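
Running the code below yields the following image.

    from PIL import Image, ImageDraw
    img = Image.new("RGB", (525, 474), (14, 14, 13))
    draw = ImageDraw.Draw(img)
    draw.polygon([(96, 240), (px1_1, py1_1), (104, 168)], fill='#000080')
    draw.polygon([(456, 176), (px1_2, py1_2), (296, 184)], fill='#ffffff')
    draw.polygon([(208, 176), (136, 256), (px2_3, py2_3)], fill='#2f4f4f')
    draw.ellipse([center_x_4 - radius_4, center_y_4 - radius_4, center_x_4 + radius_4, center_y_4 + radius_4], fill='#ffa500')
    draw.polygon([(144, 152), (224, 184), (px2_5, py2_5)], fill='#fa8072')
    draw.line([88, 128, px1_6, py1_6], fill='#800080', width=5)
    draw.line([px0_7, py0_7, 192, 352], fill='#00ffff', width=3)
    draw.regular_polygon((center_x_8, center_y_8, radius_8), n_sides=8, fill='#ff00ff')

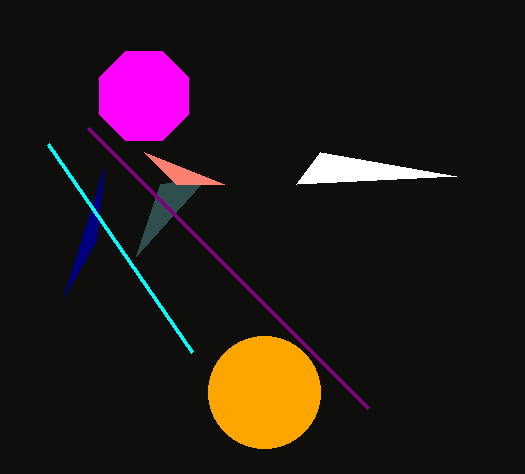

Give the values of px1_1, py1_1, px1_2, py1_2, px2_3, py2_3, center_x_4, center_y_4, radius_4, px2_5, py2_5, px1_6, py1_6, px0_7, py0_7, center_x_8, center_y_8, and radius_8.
px1_1 = 64; py1_1 = 296; px1_2 = 320; py1_2 = 152; px2_3 = 160; py2_3 = 184; center_x_4 = 264; center_y_4 = 392; radius_4 = 56; px2_5 = 176; py2_5 = 184; px1_6 = 368; py1_6 = 408; px0_7 = 48; py0_7 = 144; center_x_8 = 144; center_y_8 = 96; radius_8 = 48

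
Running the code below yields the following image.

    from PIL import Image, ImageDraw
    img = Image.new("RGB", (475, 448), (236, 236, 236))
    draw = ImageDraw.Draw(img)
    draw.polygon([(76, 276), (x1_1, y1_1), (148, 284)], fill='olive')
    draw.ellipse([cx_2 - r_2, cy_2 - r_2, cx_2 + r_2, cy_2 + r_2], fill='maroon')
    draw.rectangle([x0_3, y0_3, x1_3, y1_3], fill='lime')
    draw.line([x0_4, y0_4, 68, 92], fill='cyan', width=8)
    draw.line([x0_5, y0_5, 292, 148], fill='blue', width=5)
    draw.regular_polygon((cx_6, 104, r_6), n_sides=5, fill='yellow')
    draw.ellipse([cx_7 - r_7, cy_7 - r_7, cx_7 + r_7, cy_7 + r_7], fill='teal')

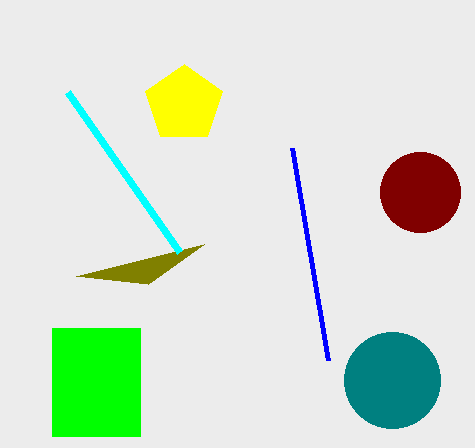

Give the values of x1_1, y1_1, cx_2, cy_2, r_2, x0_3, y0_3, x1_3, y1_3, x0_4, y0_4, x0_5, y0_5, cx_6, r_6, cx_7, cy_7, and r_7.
x1_1 = 204; y1_1 = 244; cx_2 = 420; cy_2 = 192; r_2 = 40; x0_3 = 52; y0_3 = 328; x1_3 = 140; y1_3 = 436; x0_4 = 180; y0_4 = 252; x0_5 = 328; y0_5 = 360; cx_6 = 184; r_6 = 40; cx_7 = 392; cy_7 = 380; r_7 = 48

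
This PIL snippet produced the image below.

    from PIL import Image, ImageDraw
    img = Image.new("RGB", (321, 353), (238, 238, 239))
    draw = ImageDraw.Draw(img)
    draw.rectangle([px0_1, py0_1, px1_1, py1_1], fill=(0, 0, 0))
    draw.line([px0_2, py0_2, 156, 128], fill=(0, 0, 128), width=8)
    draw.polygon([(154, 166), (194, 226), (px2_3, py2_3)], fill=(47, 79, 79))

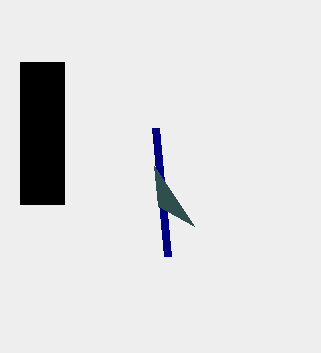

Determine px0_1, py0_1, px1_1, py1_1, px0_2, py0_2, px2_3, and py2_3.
px0_1 = 20
py0_1 = 62
px1_1 = 64
py1_1 = 204
px0_2 = 168
py0_2 = 256
px2_3 = 158
py2_3 = 206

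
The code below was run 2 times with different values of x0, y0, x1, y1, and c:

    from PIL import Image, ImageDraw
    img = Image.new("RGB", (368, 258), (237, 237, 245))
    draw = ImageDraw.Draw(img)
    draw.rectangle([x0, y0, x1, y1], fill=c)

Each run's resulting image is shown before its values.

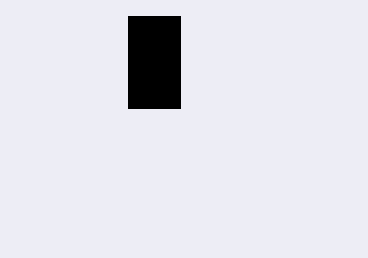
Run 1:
x0 = 128, y0 = 16, x1 = 180, y1 = 108, c = 'black'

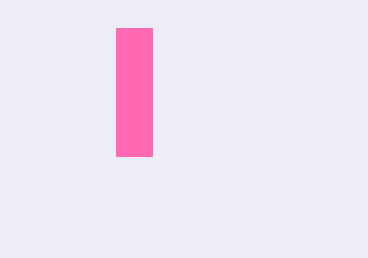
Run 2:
x0 = 116; y0 = 28; x1 = 152; y1 = 156; c = 'hotpink'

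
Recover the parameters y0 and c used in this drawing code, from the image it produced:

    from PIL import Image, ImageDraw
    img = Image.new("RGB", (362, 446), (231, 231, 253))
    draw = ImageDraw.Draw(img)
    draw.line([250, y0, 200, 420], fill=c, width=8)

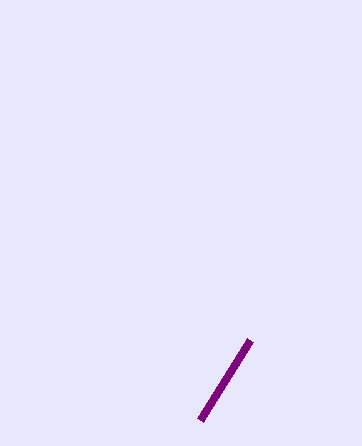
y0 = 340; c = 'purple'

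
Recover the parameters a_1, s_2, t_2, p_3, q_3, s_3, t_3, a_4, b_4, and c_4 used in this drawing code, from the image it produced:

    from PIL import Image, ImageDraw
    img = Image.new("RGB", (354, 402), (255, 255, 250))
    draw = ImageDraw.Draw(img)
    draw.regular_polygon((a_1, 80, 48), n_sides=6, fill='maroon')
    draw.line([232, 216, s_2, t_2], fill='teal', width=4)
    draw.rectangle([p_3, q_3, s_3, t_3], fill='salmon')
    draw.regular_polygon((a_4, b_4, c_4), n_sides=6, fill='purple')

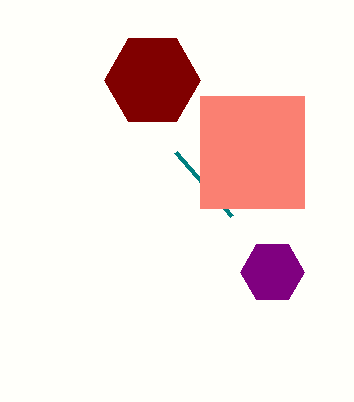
a_1 = 152; s_2 = 176; t_2 = 152; p_3 = 200; q_3 = 96; s_3 = 304; t_3 = 208; a_4 = 272; b_4 = 272; c_4 = 32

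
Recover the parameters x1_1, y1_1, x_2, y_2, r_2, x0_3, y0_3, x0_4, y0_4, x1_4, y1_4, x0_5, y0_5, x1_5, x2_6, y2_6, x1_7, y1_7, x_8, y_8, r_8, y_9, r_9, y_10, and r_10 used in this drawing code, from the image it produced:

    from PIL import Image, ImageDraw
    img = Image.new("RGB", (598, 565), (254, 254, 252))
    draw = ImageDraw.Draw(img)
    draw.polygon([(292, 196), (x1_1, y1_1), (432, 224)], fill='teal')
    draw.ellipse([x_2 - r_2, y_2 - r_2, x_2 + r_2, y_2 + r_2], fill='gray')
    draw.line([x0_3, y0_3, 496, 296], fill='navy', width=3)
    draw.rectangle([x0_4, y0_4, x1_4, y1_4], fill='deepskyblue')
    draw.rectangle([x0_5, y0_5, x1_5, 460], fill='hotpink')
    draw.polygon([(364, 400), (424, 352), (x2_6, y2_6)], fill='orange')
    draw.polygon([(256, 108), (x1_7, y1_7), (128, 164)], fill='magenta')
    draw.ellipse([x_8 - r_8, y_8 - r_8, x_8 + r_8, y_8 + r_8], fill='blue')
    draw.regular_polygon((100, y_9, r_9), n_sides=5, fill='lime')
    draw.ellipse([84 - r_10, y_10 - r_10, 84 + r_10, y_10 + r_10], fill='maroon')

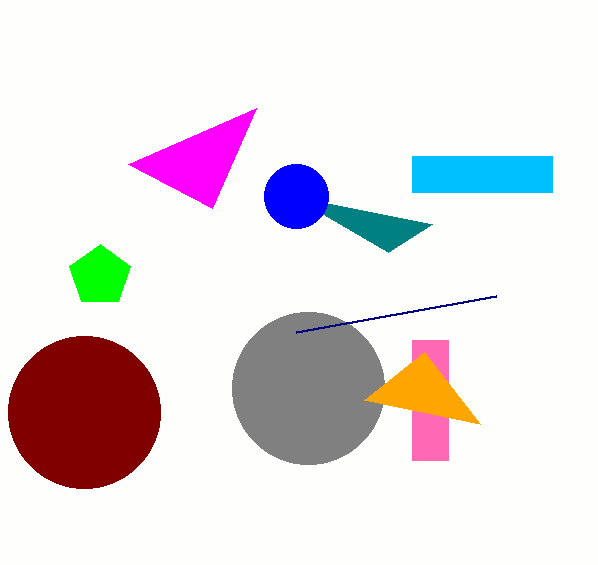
x1_1 = 388
y1_1 = 252
x_2 = 308
y_2 = 388
r_2 = 76
x0_3 = 296
y0_3 = 332
x0_4 = 412
y0_4 = 156
x1_4 = 552
y1_4 = 192
x0_5 = 412
y0_5 = 340
x1_5 = 448
x2_6 = 480
y2_6 = 424
x1_7 = 212
y1_7 = 208
x_8 = 296
y_8 = 196
r_8 = 32
y_9 = 276
r_9 = 32
y_10 = 412
r_10 = 76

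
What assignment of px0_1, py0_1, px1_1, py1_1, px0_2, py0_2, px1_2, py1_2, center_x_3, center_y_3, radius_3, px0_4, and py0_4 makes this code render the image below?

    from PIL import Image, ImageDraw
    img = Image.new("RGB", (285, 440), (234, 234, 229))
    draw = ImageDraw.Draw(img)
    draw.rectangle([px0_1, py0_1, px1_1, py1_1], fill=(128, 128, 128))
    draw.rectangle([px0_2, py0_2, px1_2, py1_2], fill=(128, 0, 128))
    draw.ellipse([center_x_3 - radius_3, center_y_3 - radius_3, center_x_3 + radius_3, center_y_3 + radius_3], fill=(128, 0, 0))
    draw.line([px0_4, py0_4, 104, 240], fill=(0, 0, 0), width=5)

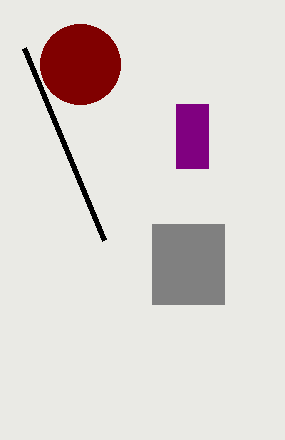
px0_1 = 152
py0_1 = 224
px1_1 = 224
py1_1 = 304
px0_2 = 176
py0_2 = 104
px1_2 = 208
py1_2 = 168
center_x_3 = 80
center_y_3 = 64
radius_3 = 40
px0_4 = 24
py0_4 = 48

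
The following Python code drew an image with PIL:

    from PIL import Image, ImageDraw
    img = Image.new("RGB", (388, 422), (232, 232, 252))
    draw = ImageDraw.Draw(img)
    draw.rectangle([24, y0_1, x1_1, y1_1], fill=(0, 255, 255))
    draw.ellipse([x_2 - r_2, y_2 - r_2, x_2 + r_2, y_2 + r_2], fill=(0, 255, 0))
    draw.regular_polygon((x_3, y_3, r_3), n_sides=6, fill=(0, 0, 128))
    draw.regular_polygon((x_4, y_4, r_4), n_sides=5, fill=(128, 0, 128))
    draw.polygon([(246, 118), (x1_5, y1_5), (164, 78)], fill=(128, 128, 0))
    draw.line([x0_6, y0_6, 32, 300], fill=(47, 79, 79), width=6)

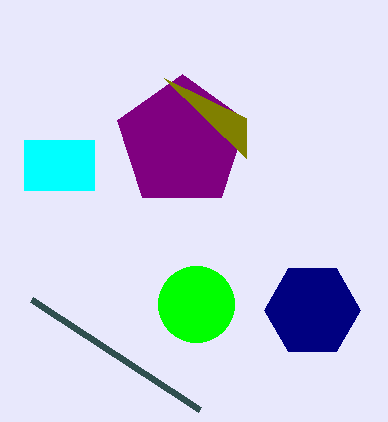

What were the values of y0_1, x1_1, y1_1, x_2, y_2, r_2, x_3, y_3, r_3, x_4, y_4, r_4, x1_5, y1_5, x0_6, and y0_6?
y0_1 = 140, x1_1 = 94, y1_1 = 190, x_2 = 196, y_2 = 304, r_2 = 38, x_3 = 312, y_3 = 310, r_3 = 48, x_4 = 182, y_4 = 142, r_4 = 68, x1_5 = 246, y1_5 = 158, x0_6 = 200, y0_6 = 410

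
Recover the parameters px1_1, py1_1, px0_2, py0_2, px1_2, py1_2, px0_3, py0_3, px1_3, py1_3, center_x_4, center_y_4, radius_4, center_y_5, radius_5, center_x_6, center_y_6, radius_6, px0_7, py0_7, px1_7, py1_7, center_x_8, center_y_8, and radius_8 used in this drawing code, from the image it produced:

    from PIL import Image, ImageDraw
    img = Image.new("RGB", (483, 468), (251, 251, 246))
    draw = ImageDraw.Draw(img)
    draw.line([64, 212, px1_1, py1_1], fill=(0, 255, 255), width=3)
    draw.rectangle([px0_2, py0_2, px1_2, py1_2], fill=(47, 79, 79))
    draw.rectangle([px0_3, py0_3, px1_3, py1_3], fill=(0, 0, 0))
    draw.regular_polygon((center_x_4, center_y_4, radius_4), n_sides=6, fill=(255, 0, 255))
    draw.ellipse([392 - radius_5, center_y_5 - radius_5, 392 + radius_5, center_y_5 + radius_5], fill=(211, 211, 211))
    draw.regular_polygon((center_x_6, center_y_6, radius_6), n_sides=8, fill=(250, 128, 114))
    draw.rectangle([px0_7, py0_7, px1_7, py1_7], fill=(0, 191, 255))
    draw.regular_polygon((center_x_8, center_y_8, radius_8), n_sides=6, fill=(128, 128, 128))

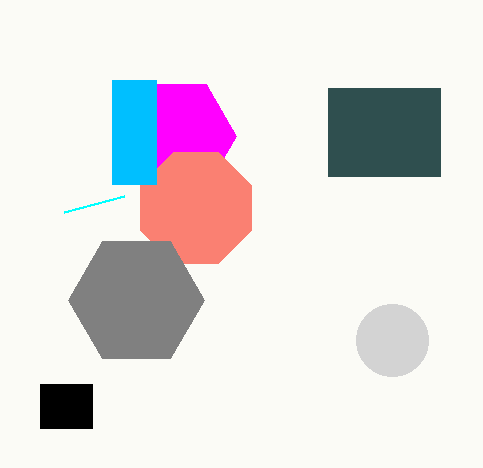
px1_1 = 124; py1_1 = 196; px0_2 = 328; py0_2 = 88; px1_2 = 440; py1_2 = 176; px0_3 = 40; py0_3 = 384; px1_3 = 92; py1_3 = 428; center_x_4 = 176; center_y_4 = 136; radius_4 = 60; center_y_5 = 340; radius_5 = 36; center_x_6 = 196; center_y_6 = 208; radius_6 = 60; px0_7 = 112; py0_7 = 80; px1_7 = 156; py1_7 = 184; center_x_8 = 136; center_y_8 = 300; radius_8 = 68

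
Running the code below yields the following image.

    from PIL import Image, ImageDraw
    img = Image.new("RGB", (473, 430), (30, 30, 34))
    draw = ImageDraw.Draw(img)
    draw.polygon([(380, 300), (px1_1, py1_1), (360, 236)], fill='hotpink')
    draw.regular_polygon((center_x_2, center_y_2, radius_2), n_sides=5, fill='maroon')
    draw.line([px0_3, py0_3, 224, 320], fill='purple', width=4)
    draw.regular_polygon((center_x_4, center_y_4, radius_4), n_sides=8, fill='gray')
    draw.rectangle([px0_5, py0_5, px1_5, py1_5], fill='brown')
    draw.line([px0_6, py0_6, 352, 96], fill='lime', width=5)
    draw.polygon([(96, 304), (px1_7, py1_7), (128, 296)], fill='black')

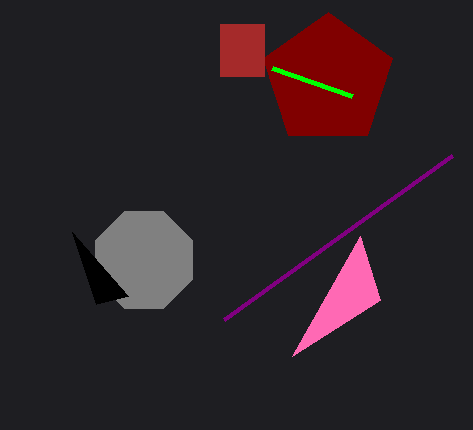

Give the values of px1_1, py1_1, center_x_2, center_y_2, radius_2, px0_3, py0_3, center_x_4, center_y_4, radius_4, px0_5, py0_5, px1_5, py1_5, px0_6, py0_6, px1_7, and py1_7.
px1_1 = 292, py1_1 = 356, center_x_2 = 328, center_y_2 = 80, radius_2 = 68, px0_3 = 452, py0_3 = 156, center_x_4 = 144, center_y_4 = 260, radius_4 = 52, px0_5 = 220, py0_5 = 24, px1_5 = 264, py1_5 = 76, px0_6 = 272, py0_6 = 68, px1_7 = 72, py1_7 = 232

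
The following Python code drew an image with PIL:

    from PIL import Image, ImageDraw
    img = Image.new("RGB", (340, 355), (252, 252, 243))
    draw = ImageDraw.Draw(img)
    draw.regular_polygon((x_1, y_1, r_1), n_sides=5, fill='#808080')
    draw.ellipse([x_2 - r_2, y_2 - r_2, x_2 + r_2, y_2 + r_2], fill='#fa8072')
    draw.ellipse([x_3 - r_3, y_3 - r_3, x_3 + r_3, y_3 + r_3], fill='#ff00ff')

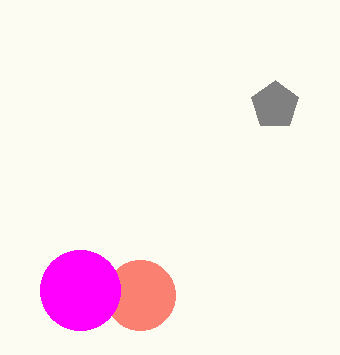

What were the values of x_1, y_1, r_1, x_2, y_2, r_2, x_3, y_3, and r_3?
x_1 = 275; y_1 = 105; r_1 = 25; x_2 = 140; y_2 = 295; r_2 = 35; x_3 = 80; y_3 = 290; r_3 = 40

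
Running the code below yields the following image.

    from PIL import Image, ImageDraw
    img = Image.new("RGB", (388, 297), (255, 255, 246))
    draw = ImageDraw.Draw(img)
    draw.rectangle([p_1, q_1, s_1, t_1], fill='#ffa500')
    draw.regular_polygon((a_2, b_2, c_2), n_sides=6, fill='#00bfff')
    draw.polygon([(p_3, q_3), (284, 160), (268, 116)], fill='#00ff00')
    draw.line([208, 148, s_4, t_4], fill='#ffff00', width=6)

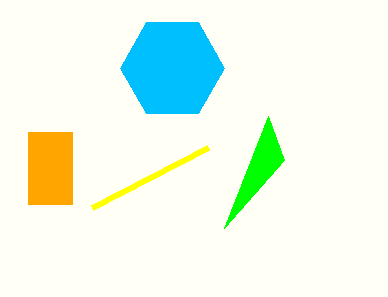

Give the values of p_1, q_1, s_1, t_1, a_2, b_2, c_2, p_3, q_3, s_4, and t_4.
p_1 = 28, q_1 = 132, s_1 = 72, t_1 = 204, a_2 = 172, b_2 = 68, c_2 = 52, p_3 = 224, q_3 = 228, s_4 = 92, t_4 = 208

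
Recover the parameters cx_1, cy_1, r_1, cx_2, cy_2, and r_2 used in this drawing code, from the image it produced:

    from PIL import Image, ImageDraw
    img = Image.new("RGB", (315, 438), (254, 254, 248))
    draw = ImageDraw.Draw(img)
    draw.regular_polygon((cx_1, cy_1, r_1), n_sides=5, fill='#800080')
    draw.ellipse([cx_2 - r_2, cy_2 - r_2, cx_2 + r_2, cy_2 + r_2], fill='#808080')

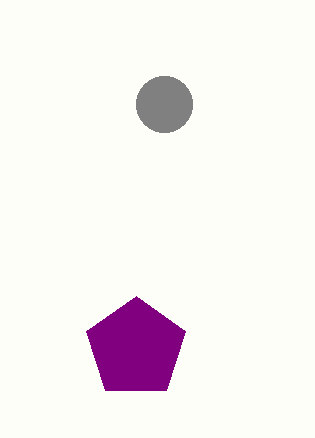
cx_1 = 136, cy_1 = 348, r_1 = 52, cx_2 = 164, cy_2 = 104, r_2 = 28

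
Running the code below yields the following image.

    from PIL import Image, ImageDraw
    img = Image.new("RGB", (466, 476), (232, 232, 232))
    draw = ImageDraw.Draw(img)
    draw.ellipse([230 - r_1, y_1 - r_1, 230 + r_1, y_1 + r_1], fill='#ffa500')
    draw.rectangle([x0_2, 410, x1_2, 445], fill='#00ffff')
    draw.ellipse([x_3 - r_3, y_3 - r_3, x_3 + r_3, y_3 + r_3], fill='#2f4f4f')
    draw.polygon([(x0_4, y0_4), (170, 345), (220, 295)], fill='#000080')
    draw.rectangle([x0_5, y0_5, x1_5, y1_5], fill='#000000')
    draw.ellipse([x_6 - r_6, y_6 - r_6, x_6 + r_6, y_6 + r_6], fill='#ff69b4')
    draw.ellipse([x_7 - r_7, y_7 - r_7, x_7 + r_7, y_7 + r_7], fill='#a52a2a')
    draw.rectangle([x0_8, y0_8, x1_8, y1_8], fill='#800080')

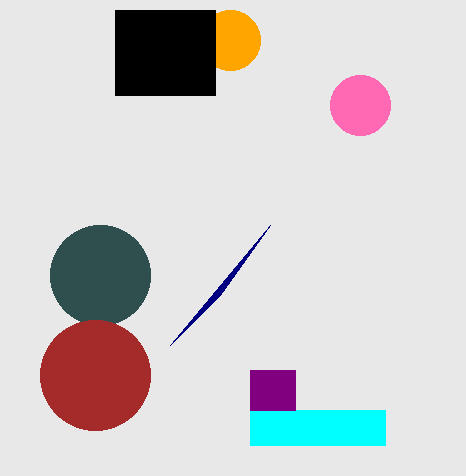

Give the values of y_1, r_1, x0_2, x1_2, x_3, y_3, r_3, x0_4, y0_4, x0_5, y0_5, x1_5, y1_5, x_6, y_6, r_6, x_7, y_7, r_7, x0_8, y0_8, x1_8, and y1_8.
y_1 = 40; r_1 = 30; x0_2 = 250; x1_2 = 385; x_3 = 100; y_3 = 275; r_3 = 50; x0_4 = 270; y0_4 = 225; x0_5 = 115; y0_5 = 10; x1_5 = 215; y1_5 = 95; x_6 = 360; y_6 = 105; r_6 = 30; x_7 = 95; y_7 = 375; r_7 = 55; x0_8 = 250; y0_8 = 370; x1_8 = 295; y1_8 = 410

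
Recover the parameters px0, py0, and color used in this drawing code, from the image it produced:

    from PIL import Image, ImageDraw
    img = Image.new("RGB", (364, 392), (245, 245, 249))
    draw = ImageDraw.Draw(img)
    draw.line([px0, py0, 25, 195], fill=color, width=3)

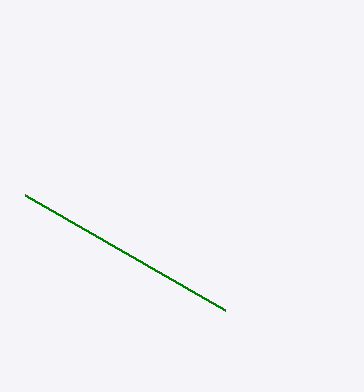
px0 = 225, py0 = 310, color = 'green'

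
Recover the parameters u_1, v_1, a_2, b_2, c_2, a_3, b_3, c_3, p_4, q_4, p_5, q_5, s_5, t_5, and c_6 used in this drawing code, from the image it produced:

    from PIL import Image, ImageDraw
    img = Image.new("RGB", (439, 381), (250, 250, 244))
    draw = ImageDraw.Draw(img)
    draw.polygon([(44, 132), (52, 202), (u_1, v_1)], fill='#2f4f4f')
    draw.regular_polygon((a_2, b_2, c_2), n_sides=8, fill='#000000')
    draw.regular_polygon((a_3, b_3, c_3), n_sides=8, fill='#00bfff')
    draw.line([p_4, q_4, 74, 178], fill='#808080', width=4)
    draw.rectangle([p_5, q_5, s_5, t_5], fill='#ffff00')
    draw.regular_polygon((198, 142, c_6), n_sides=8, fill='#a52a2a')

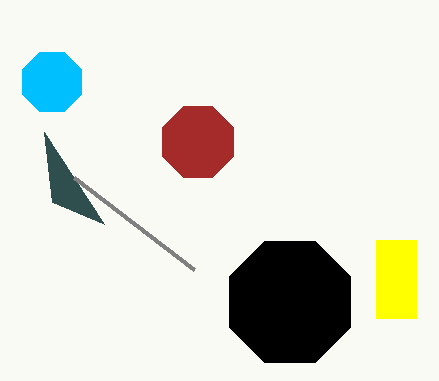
u_1 = 104, v_1 = 224, a_2 = 290, b_2 = 302, c_2 = 66, a_3 = 52, b_3 = 82, c_3 = 32, p_4 = 194, q_4 = 270, p_5 = 376, q_5 = 240, s_5 = 416, t_5 = 318, c_6 = 38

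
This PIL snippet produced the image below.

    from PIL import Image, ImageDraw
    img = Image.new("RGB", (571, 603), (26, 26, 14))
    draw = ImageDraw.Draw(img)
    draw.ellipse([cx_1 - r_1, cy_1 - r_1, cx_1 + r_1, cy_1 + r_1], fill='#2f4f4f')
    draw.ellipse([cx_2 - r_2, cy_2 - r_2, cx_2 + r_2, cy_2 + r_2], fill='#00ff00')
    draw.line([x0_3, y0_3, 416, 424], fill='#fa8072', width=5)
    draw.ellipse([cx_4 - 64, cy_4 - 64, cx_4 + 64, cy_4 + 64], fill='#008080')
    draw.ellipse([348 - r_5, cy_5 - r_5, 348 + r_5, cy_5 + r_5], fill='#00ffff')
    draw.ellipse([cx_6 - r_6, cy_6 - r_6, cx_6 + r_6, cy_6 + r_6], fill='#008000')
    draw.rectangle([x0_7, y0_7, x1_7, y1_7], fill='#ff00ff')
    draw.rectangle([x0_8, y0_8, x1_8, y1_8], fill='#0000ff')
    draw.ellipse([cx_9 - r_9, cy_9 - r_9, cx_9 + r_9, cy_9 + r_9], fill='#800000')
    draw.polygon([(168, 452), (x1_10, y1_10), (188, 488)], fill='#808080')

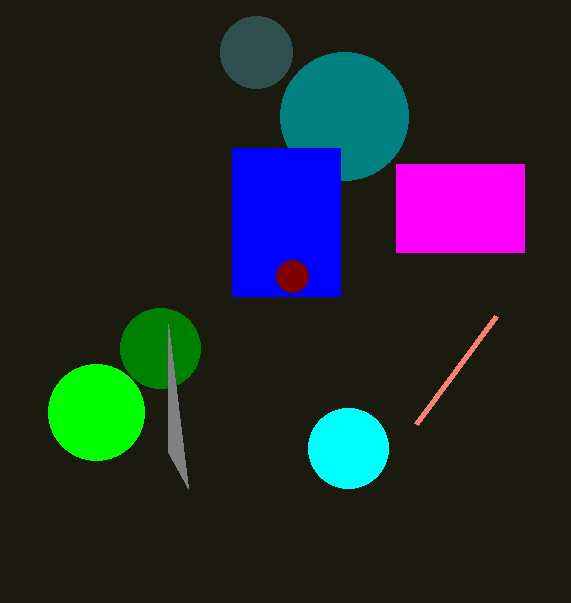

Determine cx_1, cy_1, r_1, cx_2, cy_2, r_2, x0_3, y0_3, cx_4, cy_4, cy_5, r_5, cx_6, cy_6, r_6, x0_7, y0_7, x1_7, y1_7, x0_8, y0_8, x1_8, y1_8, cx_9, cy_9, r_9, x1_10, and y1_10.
cx_1 = 256
cy_1 = 52
r_1 = 36
cx_2 = 96
cy_2 = 412
r_2 = 48
x0_3 = 496
y0_3 = 316
cx_4 = 344
cy_4 = 116
cy_5 = 448
r_5 = 40
cx_6 = 160
cy_6 = 348
r_6 = 40
x0_7 = 396
y0_7 = 164
x1_7 = 524
y1_7 = 252
x0_8 = 232
y0_8 = 148
x1_8 = 340
y1_8 = 296
cx_9 = 292
cy_9 = 276
r_9 = 16
x1_10 = 168
y1_10 = 324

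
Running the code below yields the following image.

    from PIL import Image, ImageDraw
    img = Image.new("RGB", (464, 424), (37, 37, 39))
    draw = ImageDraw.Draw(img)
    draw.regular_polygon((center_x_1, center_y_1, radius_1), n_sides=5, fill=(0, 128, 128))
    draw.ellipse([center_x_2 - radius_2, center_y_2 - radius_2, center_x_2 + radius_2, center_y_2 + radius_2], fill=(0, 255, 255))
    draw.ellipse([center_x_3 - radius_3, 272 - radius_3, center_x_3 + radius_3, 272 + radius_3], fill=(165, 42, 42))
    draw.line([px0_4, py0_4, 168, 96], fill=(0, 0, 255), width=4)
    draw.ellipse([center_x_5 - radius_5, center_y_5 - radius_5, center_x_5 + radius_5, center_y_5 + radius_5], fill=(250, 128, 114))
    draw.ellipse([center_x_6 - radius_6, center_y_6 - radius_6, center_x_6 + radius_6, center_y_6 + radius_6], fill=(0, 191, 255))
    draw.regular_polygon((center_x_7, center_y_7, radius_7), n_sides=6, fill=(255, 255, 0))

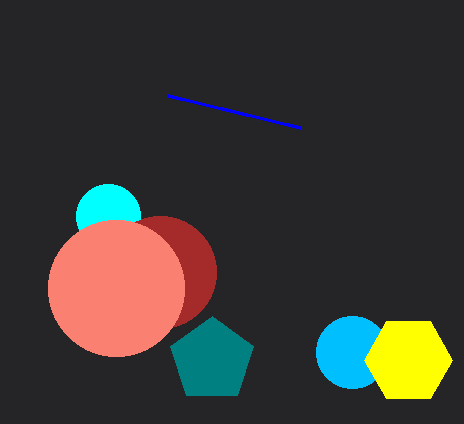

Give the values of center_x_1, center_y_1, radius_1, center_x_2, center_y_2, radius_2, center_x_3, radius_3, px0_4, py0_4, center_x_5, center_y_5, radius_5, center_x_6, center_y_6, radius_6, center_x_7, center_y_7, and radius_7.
center_x_1 = 212
center_y_1 = 360
radius_1 = 44
center_x_2 = 108
center_y_2 = 216
radius_2 = 32
center_x_3 = 160
radius_3 = 56
px0_4 = 300
py0_4 = 128
center_x_5 = 116
center_y_5 = 288
radius_5 = 68
center_x_6 = 352
center_y_6 = 352
radius_6 = 36
center_x_7 = 408
center_y_7 = 360
radius_7 = 44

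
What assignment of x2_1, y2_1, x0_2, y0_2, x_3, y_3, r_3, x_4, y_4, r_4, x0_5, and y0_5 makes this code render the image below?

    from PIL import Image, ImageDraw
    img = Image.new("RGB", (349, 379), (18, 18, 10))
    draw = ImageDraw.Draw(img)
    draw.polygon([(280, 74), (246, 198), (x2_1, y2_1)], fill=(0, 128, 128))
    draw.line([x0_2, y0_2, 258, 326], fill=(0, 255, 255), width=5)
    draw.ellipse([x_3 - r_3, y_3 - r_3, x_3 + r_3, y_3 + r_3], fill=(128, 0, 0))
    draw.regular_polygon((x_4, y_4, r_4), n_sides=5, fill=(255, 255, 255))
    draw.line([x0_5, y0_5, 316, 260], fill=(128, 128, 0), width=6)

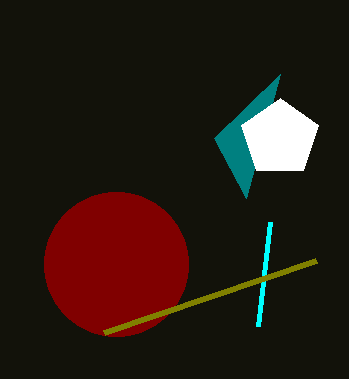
x2_1 = 214, y2_1 = 138, x0_2 = 270, y0_2 = 222, x_3 = 116, y_3 = 264, r_3 = 72, x_4 = 280, y_4 = 138, r_4 = 40, x0_5 = 104, y0_5 = 332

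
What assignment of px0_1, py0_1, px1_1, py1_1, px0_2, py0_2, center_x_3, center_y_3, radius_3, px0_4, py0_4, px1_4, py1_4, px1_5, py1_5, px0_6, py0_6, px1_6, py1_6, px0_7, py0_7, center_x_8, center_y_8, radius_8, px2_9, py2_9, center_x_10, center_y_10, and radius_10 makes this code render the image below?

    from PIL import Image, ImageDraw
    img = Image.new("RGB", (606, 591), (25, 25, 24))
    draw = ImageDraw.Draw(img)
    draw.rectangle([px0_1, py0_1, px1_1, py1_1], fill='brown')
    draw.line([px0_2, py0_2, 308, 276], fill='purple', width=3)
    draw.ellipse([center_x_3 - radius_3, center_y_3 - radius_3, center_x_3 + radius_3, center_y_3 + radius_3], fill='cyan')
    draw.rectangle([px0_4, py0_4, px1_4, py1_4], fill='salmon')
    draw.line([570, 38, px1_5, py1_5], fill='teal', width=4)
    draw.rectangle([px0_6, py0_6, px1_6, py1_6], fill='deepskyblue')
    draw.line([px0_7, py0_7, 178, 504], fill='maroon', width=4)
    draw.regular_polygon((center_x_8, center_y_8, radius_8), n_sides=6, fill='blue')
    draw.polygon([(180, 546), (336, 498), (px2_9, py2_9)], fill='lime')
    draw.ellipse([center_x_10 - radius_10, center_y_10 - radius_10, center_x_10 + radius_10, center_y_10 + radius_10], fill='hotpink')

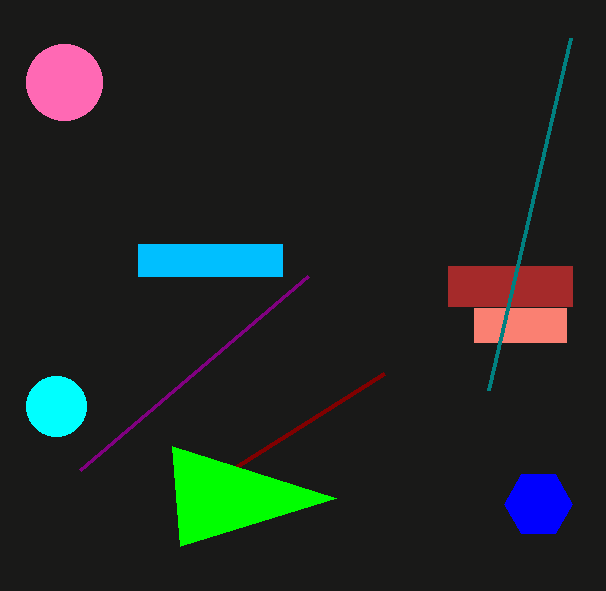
px0_1 = 448, py0_1 = 266, px1_1 = 572, py1_1 = 306, px0_2 = 80, py0_2 = 470, center_x_3 = 56, center_y_3 = 406, radius_3 = 30, px0_4 = 474, py0_4 = 308, px1_4 = 566, py1_4 = 342, px1_5 = 488, py1_5 = 390, px0_6 = 138, py0_6 = 244, px1_6 = 282, py1_6 = 276, px0_7 = 384, py0_7 = 374, center_x_8 = 538, center_y_8 = 504, radius_8 = 34, px2_9 = 172, py2_9 = 446, center_x_10 = 64, center_y_10 = 82, radius_10 = 38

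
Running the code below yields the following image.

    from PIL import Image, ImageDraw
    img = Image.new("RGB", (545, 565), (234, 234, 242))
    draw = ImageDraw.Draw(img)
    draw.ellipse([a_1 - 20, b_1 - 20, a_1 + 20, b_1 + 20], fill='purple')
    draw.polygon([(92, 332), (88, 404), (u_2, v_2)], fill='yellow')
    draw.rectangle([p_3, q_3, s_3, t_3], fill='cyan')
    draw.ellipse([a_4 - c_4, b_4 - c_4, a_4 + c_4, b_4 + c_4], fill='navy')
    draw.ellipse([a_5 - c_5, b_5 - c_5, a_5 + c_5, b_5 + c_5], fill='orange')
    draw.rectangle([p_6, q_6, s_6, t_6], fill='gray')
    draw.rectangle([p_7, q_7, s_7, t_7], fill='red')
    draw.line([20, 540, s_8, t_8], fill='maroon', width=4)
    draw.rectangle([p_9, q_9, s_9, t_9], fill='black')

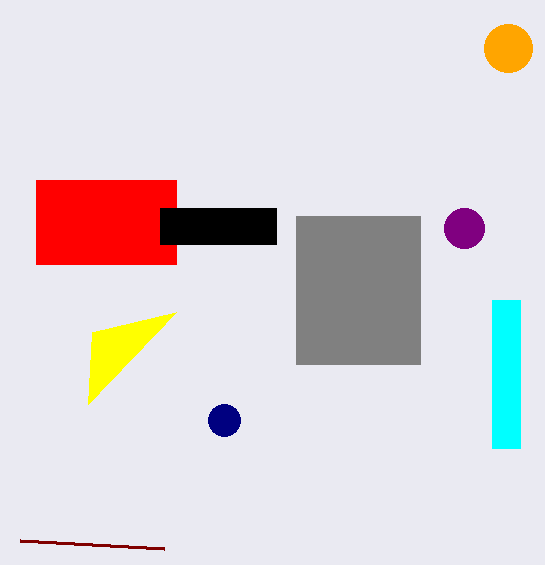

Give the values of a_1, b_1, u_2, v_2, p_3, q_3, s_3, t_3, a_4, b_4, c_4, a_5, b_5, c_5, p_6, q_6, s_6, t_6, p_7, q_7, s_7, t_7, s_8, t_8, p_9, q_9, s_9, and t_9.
a_1 = 464
b_1 = 228
u_2 = 176
v_2 = 312
p_3 = 492
q_3 = 300
s_3 = 520
t_3 = 448
a_4 = 224
b_4 = 420
c_4 = 16
a_5 = 508
b_5 = 48
c_5 = 24
p_6 = 296
q_6 = 216
s_6 = 420
t_6 = 364
p_7 = 36
q_7 = 180
s_7 = 176
t_7 = 264
s_8 = 164
t_8 = 548
p_9 = 160
q_9 = 208
s_9 = 276
t_9 = 244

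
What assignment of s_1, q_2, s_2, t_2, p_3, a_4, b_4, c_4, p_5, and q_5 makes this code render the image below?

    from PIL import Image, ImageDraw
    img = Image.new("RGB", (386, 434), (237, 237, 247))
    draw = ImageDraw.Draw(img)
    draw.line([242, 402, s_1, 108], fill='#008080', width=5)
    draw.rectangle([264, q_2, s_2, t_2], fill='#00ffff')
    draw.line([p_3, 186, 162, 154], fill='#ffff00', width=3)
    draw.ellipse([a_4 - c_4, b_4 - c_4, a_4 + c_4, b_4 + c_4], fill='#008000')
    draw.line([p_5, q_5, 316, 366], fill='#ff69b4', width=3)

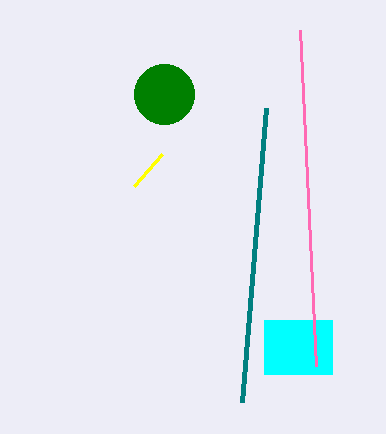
s_1 = 266, q_2 = 320, s_2 = 332, t_2 = 374, p_3 = 134, a_4 = 164, b_4 = 94, c_4 = 30, p_5 = 300, q_5 = 30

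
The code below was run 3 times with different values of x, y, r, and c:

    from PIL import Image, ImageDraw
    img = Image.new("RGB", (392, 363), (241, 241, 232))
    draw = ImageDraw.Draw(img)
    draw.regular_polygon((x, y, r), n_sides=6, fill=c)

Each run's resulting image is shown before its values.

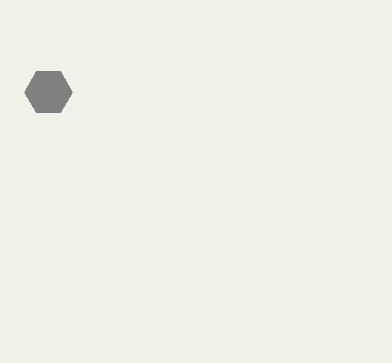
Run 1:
x = 48
y = 92
r = 24
c = 'gray'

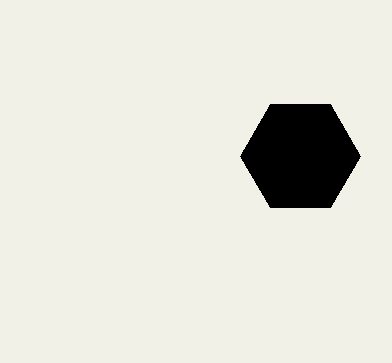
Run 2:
x = 300, y = 156, r = 60, c = 'black'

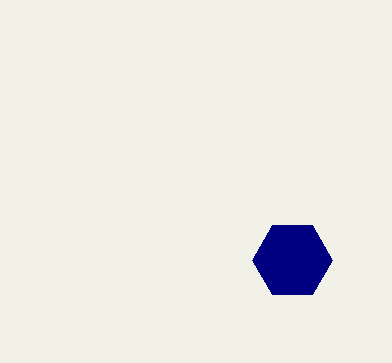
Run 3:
x = 292, y = 260, r = 40, c = 'navy'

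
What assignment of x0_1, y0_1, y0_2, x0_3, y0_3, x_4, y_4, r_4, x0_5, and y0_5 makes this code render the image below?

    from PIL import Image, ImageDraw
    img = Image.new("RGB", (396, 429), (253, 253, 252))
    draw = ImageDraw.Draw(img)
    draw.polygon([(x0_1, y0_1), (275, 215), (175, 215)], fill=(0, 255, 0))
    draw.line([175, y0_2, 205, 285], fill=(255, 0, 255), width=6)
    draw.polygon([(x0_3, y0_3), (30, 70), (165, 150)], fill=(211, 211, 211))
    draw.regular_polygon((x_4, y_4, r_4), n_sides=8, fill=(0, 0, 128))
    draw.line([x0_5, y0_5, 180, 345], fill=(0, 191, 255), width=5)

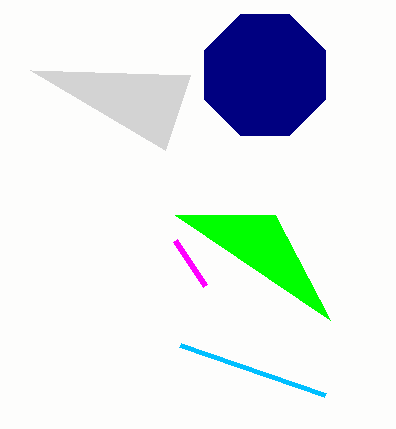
x0_1 = 330
y0_1 = 320
y0_2 = 240
x0_3 = 190
y0_3 = 75
x_4 = 265
y_4 = 75
r_4 = 65
x0_5 = 325
y0_5 = 395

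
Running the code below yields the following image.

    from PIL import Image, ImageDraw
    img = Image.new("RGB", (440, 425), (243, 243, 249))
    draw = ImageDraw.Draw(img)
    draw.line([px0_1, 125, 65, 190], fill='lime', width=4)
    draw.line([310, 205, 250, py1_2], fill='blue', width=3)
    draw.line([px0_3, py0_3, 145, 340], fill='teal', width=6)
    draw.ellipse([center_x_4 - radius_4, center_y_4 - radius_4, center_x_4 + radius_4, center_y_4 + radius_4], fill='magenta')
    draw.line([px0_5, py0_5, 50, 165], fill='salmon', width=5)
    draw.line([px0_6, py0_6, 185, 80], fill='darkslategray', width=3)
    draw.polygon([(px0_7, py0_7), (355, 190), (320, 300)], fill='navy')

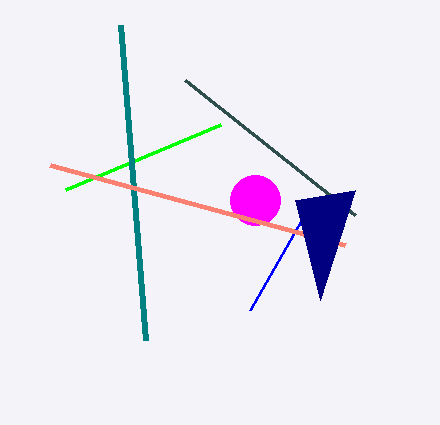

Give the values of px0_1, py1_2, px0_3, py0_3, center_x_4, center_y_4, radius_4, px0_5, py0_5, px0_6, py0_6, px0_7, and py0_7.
px0_1 = 220, py1_2 = 310, px0_3 = 120, py0_3 = 25, center_x_4 = 255, center_y_4 = 200, radius_4 = 25, px0_5 = 345, py0_5 = 245, px0_6 = 355, py0_6 = 215, px0_7 = 295, py0_7 = 200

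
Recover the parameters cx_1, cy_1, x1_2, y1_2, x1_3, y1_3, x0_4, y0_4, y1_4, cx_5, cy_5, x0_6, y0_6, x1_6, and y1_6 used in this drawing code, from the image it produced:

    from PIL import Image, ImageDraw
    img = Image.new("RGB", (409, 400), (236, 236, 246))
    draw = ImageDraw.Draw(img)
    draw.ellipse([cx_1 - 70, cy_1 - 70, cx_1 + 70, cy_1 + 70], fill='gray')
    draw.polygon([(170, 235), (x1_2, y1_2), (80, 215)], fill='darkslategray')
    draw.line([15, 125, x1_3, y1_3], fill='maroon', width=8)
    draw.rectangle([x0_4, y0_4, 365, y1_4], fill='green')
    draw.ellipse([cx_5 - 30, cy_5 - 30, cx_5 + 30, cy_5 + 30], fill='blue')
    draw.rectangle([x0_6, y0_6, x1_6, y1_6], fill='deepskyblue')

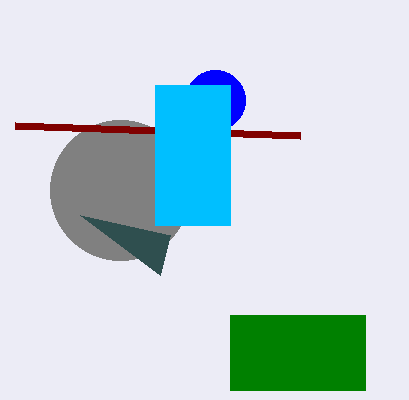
cx_1 = 120, cy_1 = 190, x1_2 = 160, y1_2 = 275, x1_3 = 300, y1_3 = 135, x0_4 = 230, y0_4 = 315, y1_4 = 390, cx_5 = 215, cy_5 = 100, x0_6 = 155, y0_6 = 85, x1_6 = 230, y1_6 = 225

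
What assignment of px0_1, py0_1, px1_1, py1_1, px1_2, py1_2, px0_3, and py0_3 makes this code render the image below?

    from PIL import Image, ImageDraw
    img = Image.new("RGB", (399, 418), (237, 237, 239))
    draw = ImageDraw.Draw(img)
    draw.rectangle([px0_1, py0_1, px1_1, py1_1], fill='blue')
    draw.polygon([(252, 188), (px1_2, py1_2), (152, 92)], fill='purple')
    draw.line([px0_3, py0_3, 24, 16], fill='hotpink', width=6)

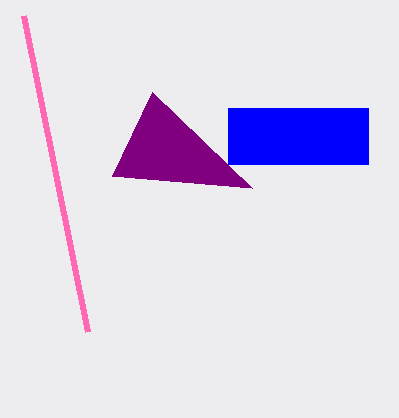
px0_1 = 228; py0_1 = 108; px1_1 = 368; py1_1 = 164; px1_2 = 112; py1_2 = 176; px0_3 = 88; py0_3 = 332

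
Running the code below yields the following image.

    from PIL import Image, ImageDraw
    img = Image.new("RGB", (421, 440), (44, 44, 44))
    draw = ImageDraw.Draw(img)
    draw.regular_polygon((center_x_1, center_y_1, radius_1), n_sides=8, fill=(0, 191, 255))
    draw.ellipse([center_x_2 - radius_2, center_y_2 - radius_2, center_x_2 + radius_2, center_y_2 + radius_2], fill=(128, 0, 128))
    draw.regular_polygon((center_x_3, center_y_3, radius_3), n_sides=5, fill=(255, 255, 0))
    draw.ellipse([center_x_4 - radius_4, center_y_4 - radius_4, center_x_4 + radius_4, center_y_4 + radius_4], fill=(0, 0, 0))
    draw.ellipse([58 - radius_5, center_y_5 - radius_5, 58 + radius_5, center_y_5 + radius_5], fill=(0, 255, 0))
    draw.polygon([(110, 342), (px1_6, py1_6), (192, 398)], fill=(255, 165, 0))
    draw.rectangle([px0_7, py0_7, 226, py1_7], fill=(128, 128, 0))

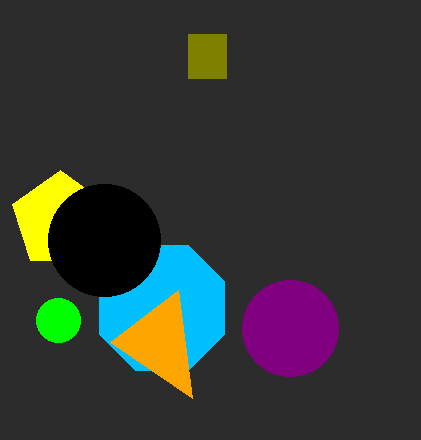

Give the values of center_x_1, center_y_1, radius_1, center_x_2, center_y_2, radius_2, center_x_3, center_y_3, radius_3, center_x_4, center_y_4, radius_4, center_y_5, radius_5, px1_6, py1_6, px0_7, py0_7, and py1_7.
center_x_1 = 162, center_y_1 = 308, radius_1 = 68, center_x_2 = 290, center_y_2 = 328, radius_2 = 48, center_x_3 = 60, center_y_3 = 220, radius_3 = 50, center_x_4 = 104, center_y_4 = 240, radius_4 = 56, center_y_5 = 320, radius_5 = 22, px1_6 = 178, py1_6 = 290, px0_7 = 188, py0_7 = 34, py1_7 = 78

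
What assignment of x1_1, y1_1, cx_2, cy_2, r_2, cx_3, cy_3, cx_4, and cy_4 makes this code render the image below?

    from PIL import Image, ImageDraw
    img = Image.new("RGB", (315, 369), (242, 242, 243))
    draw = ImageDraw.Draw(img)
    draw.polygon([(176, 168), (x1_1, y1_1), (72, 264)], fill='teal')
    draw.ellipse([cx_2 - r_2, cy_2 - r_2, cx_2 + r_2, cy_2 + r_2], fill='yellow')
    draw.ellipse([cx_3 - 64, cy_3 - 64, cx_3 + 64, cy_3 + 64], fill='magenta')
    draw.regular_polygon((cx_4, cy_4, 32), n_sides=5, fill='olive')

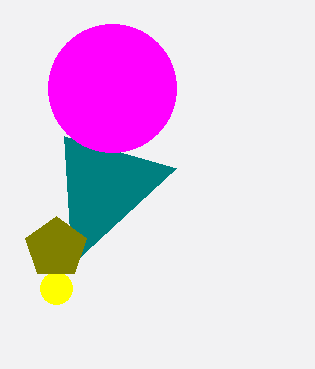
x1_1 = 64, y1_1 = 136, cx_2 = 56, cy_2 = 288, r_2 = 16, cx_3 = 112, cy_3 = 88, cx_4 = 56, cy_4 = 248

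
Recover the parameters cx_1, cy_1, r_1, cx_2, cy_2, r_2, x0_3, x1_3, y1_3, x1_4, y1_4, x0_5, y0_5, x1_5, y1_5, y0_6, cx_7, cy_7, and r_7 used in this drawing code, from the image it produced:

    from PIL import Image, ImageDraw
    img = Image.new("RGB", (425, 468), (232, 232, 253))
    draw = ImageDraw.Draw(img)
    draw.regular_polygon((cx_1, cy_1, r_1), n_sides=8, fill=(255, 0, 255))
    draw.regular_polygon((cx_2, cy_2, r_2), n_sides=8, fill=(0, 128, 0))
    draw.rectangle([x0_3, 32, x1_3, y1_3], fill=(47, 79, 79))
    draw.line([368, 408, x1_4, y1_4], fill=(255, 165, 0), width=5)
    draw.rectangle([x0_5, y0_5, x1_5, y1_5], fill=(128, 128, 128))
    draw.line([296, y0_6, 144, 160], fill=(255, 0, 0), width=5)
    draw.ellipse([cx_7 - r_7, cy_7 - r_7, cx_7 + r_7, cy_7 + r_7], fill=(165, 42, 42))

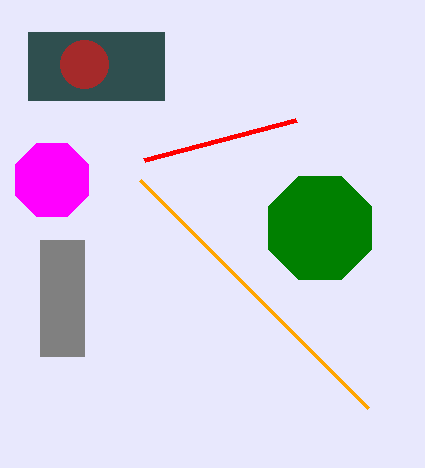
cx_1 = 52; cy_1 = 180; r_1 = 40; cx_2 = 320; cy_2 = 228; r_2 = 56; x0_3 = 28; x1_3 = 164; y1_3 = 100; x1_4 = 140; y1_4 = 180; x0_5 = 40; y0_5 = 240; x1_5 = 84; y1_5 = 356; y0_6 = 120; cx_7 = 84; cy_7 = 64; r_7 = 24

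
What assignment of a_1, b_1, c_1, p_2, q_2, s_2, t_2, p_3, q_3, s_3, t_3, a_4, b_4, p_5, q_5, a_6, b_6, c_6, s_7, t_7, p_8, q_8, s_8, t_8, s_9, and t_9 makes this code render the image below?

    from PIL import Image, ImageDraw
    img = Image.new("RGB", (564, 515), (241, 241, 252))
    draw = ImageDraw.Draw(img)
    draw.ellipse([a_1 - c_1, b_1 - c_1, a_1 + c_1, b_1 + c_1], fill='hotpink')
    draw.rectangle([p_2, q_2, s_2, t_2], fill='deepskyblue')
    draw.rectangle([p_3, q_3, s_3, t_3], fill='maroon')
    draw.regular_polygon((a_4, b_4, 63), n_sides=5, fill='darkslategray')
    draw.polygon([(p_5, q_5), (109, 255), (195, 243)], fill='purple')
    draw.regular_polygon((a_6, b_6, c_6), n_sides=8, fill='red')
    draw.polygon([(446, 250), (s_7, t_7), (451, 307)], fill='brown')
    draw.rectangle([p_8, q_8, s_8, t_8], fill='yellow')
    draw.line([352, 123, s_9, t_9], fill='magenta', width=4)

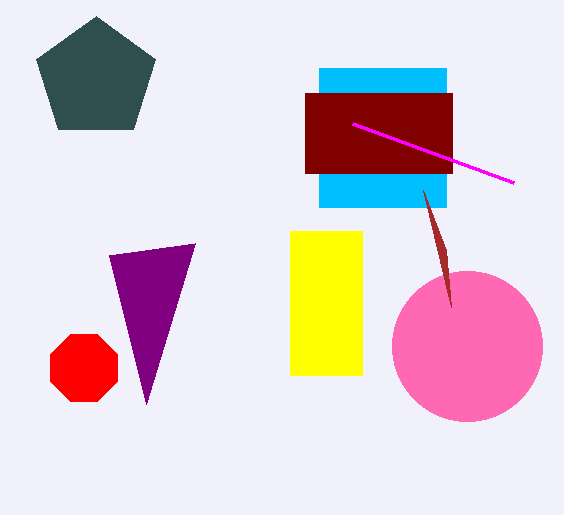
a_1 = 467; b_1 = 346; c_1 = 75; p_2 = 319; q_2 = 68; s_2 = 446; t_2 = 207; p_3 = 305; q_3 = 93; s_3 = 452; t_3 = 173; a_4 = 96; b_4 = 79; p_5 = 146; q_5 = 404; a_6 = 84; b_6 = 368; c_6 = 36; s_7 = 423; t_7 = 190; p_8 = 290; q_8 = 231; s_8 = 362; t_8 = 375; s_9 = 513; t_9 = 182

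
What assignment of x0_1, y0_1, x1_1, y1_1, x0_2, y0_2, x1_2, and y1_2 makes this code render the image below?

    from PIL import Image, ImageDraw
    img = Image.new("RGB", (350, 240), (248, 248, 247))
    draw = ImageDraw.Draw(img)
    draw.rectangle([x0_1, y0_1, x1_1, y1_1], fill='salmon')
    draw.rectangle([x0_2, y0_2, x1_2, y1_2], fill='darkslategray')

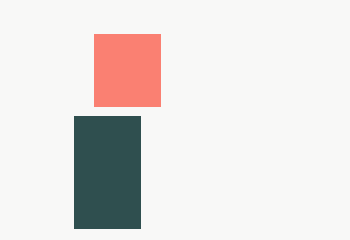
x0_1 = 94
y0_1 = 34
x1_1 = 160
y1_1 = 106
x0_2 = 74
y0_2 = 116
x1_2 = 140
y1_2 = 228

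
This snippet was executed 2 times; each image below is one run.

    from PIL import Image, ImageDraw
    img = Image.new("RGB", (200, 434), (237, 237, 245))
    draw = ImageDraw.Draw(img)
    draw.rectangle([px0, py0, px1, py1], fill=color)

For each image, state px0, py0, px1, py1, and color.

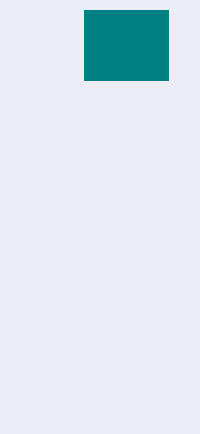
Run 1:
px0 = 84; py0 = 10; px1 = 168; py1 = 80; color = 'teal'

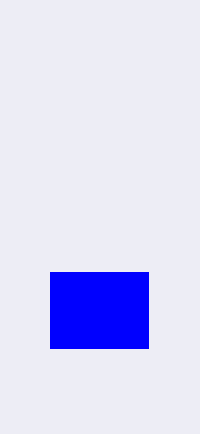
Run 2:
px0 = 50
py0 = 272
px1 = 148
py1 = 348
color = 'blue'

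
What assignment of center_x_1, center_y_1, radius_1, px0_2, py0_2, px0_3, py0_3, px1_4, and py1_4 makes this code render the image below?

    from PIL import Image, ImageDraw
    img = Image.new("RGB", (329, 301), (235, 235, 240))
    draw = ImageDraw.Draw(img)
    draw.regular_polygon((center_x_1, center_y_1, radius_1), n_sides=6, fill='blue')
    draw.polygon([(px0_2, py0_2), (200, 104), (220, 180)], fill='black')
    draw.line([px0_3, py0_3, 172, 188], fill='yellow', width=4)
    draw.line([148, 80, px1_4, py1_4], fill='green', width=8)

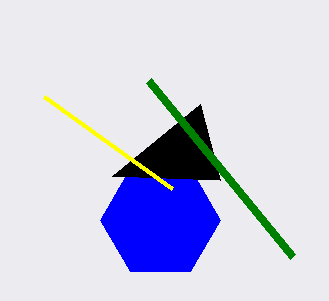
center_x_1 = 160
center_y_1 = 220
radius_1 = 60
px0_2 = 112
py0_2 = 176
px0_3 = 44
py0_3 = 96
px1_4 = 292
py1_4 = 256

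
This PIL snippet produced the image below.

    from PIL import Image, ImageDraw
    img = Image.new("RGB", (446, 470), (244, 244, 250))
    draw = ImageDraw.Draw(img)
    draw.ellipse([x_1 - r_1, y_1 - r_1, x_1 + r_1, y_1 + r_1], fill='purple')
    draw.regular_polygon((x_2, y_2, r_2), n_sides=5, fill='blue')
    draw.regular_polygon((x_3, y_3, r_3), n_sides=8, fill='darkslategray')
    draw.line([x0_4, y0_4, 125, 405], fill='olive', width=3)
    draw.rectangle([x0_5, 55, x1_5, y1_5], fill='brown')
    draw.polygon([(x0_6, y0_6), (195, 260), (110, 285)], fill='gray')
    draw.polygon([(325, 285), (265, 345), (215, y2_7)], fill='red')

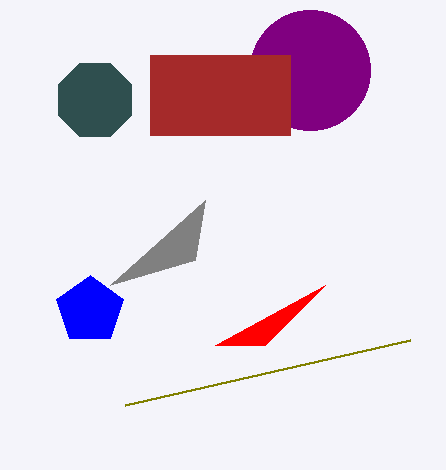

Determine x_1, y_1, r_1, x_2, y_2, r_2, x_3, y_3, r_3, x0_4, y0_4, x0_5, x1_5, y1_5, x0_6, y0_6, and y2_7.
x_1 = 310
y_1 = 70
r_1 = 60
x_2 = 90
y_2 = 310
r_2 = 35
x_3 = 95
y_3 = 100
r_3 = 40
x0_4 = 410
y0_4 = 340
x0_5 = 150
x1_5 = 290
y1_5 = 135
x0_6 = 205
y0_6 = 200
y2_7 = 345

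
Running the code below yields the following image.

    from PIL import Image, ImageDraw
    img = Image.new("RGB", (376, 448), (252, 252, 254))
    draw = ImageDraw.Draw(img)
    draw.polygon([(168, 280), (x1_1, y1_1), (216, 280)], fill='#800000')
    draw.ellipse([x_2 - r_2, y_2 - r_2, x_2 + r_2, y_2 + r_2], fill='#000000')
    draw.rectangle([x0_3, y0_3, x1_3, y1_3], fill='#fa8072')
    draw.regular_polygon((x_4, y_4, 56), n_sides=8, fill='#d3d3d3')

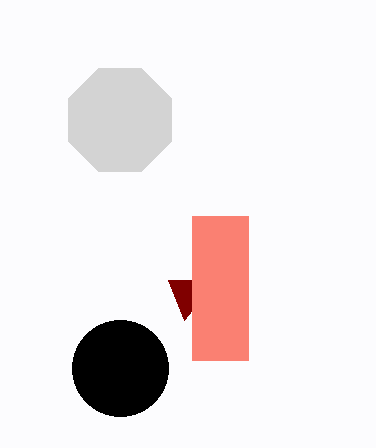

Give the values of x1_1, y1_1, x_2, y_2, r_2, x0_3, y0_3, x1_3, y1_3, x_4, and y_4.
x1_1 = 184
y1_1 = 320
x_2 = 120
y_2 = 368
r_2 = 48
x0_3 = 192
y0_3 = 216
x1_3 = 248
y1_3 = 360
x_4 = 120
y_4 = 120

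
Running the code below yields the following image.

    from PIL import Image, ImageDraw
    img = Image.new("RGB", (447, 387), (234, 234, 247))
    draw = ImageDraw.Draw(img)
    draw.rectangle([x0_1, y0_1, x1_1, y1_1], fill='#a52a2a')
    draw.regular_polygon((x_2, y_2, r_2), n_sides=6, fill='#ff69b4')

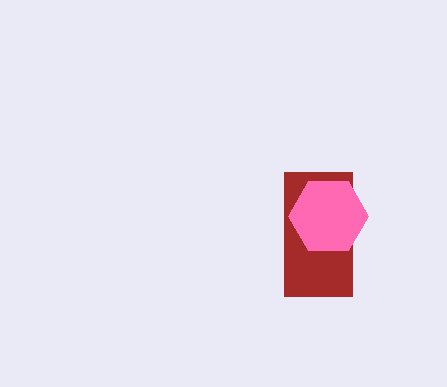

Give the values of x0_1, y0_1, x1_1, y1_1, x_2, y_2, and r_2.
x0_1 = 284; y0_1 = 172; x1_1 = 352; y1_1 = 296; x_2 = 328; y_2 = 216; r_2 = 40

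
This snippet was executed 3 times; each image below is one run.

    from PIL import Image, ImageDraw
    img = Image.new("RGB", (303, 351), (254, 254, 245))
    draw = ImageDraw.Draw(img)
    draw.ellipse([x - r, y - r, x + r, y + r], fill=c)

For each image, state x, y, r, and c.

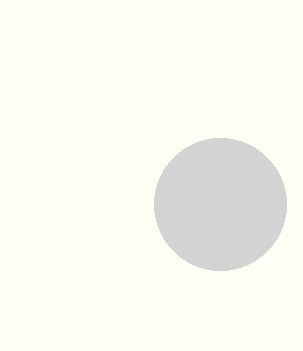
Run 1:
x = 220, y = 204, r = 66, c = 'lightgray'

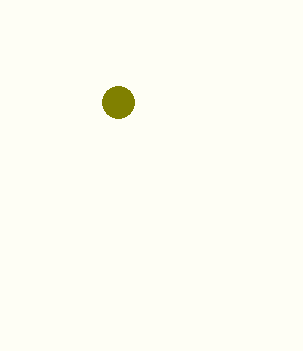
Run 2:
x = 118; y = 102; r = 16; c = 'olive'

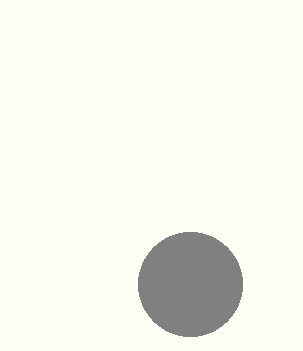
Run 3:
x = 190; y = 284; r = 52; c = 'gray'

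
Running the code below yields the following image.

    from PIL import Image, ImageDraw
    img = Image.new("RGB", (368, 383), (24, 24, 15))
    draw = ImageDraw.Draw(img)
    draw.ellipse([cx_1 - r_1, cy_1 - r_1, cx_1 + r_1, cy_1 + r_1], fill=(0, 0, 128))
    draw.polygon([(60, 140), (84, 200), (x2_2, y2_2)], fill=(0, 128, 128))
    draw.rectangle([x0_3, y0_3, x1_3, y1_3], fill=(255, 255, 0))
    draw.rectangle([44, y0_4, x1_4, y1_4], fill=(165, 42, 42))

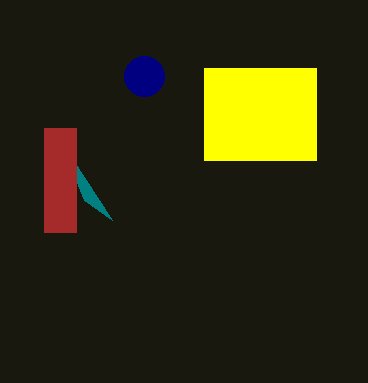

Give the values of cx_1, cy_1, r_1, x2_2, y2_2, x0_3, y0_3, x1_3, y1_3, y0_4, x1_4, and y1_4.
cx_1 = 144, cy_1 = 76, r_1 = 20, x2_2 = 112, y2_2 = 220, x0_3 = 204, y0_3 = 68, x1_3 = 316, y1_3 = 160, y0_4 = 128, x1_4 = 76, y1_4 = 232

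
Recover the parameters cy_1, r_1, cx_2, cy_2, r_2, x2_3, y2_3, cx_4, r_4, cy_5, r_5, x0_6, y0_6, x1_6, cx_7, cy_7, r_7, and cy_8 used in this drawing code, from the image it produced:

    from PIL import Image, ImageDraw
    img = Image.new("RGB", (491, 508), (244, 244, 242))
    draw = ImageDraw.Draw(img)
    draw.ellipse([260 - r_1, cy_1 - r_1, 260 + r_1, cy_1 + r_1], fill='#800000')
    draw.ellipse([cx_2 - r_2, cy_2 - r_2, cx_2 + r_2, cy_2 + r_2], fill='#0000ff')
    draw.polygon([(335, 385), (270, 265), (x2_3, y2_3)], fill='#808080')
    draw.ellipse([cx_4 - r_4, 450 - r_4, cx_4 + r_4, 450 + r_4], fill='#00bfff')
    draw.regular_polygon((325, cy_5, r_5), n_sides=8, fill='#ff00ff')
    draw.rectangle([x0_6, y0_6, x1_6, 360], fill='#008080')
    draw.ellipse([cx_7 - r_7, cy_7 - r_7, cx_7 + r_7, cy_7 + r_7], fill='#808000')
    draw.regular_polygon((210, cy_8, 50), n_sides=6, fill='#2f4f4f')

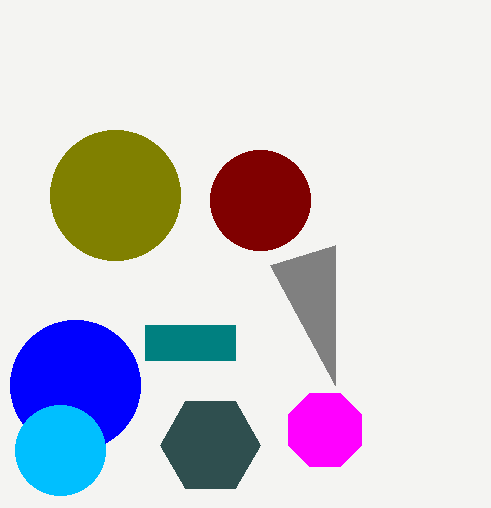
cy_1 = 200, r_1 = 50, cx_2 = 75, cy_2 = 385, r_2 = 65, x2_3 = 335, y2_3 = 245, cx_4 = 60, r_4 = 45, cy_5 = 430, r_5 = 40, x0_6 = 145, y0_6 = 325, x1_6 = 235, cx_7 = 115, cy_7 = 195, r_7 = 65, cy_8 = 445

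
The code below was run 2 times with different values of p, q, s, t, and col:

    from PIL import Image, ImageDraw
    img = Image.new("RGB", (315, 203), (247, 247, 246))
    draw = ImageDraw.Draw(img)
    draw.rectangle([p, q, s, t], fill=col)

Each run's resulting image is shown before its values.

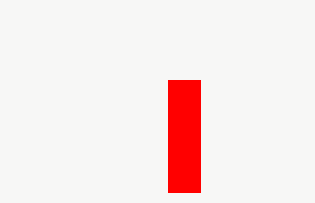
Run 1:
p = 168; q = 80; s = 200; t = 192; col = 'red'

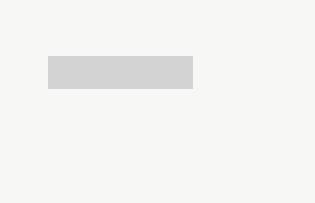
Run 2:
p = 48; q = 56; s = 192; t = 88; col = 'lightgray'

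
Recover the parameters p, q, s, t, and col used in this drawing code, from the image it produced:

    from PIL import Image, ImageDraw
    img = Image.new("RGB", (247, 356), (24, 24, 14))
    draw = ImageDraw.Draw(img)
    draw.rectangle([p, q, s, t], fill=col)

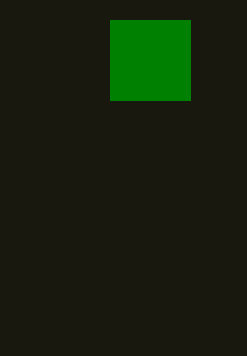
p = 110; q = 20; s = 190; t = 100; col = 'green'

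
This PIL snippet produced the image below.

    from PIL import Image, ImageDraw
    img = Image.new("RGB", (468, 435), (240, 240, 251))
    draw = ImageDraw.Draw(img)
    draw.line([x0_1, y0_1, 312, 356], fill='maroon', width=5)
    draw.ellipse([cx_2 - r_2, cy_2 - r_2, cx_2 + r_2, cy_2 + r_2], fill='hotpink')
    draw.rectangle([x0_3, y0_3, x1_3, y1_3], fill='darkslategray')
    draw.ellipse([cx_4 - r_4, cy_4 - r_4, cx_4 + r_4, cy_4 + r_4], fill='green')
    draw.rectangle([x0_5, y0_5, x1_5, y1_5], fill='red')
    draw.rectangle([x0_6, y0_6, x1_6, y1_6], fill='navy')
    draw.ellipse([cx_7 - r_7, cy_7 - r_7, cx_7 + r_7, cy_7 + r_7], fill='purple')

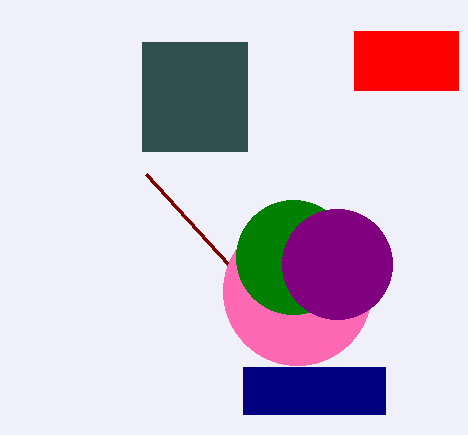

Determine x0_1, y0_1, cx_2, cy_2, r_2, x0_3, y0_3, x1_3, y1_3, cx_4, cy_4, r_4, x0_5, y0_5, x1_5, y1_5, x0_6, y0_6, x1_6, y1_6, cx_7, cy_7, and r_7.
x0_1 = 146
y0_1 = 174
cx_2 = 297
cy_2 = 291
r_2 = 74
x0_3 = 142
y0_3 = 42
x1_3 = 247
y1_3 = 151
cx_4 = 293
cy_4 = 257
r_4 = 57
x0_5 = 354
y0_5 = 31
x1_5 = 458
y1_5 = 90
x0_6 = 243
y0_6 = 367
x1_6 = 385
y1_6 = 414
cx_7 = 337
cy_7 = 264
r_7 = 55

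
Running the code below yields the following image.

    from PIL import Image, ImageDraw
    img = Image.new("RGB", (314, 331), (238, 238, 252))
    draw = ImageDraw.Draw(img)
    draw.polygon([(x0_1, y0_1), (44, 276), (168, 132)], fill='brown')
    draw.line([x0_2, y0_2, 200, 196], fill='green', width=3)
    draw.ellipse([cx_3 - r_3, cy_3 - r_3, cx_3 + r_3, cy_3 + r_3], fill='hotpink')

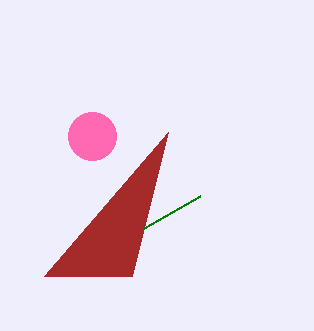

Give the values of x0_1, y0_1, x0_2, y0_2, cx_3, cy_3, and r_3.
x0_1 = 132, y0_1 = 276, x0_2 = 144, y0_2 = 228, cx_3 = 92, cy_3 = 136, r_3 = 24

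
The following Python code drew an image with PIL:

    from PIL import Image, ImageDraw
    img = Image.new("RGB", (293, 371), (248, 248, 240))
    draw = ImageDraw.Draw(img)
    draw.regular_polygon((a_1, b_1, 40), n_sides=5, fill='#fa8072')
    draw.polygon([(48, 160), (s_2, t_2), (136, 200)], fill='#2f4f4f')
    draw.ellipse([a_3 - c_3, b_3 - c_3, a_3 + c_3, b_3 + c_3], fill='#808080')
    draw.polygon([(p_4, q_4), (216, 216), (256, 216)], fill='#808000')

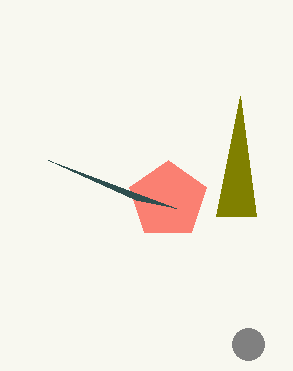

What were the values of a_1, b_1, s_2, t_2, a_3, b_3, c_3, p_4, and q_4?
a_1 = 168
b_1 = 200
s_2 = 176
t_2 = 208
a_3 = 248
b_3 = 344
c_3 = 16
p_4 = 240
q_4 = 96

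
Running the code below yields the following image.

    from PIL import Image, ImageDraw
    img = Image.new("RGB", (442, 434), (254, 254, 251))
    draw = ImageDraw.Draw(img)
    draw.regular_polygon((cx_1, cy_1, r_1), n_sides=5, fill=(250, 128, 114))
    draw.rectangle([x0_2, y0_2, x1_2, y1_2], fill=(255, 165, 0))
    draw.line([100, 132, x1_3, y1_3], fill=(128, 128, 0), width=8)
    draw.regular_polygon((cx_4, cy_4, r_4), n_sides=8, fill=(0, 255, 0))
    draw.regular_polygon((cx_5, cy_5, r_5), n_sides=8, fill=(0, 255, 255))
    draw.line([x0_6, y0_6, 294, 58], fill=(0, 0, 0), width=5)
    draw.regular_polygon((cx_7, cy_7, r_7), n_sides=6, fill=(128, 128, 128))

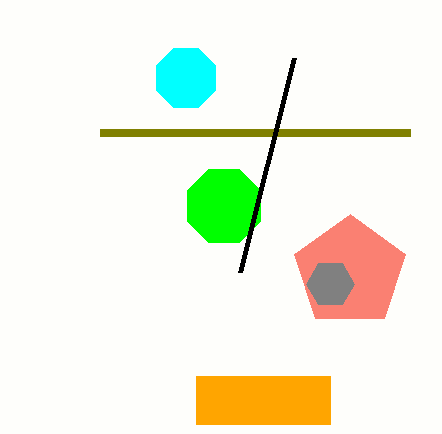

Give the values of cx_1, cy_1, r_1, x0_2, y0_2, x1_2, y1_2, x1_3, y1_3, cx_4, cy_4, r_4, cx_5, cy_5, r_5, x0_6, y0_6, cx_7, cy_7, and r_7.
cx_1 = 350; cy_1 = 272; r_1 = 58; x0_2 = 196; y0_2 = 376; x1_2 = 330; y1_2 = 424; x1_3 = 410; y1_3 = 132; cx_4 = 224; cy_4 = 206; r_4 = 40; cx_5 = 186; cy_5 = 78; r_5 = 32; x0_6 = 240; y0_6 = 272; cx_7 = 330; cy_7 = 284; r_7 = 24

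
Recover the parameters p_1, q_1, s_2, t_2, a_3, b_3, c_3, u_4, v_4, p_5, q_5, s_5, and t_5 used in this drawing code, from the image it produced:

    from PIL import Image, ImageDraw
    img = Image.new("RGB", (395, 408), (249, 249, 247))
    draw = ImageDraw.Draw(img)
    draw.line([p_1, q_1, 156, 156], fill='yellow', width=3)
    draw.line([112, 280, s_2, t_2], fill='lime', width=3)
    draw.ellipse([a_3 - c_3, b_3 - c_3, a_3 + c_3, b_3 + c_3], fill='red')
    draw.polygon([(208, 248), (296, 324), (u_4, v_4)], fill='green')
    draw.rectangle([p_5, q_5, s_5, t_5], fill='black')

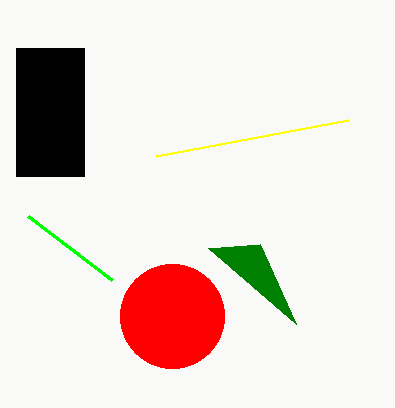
p_1 = 348, q_1 = 120, s_2 = 28, t_2 = 216, a_3 = 172, b_3 = 316, c_3 = 52, u_4 = 260, v_4 = 244, p_5 = 16, q_5 = 48, s_5 = 84, t_5 = 176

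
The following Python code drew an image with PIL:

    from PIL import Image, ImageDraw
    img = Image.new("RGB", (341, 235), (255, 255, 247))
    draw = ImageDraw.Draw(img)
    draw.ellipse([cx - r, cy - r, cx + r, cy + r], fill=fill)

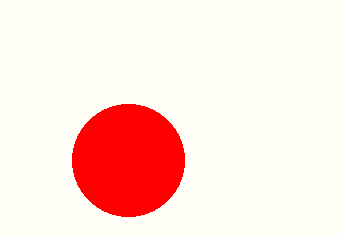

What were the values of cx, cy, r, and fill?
cx = 128, cy = 160, r = 56, fill = 'red'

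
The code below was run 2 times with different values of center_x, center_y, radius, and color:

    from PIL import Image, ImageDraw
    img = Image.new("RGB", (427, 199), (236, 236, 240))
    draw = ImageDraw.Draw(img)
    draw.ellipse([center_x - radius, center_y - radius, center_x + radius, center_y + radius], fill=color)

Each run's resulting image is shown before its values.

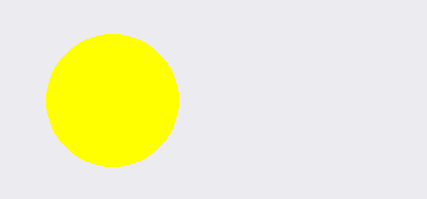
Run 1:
center_x = 112; center_y = 100; radius = 66; color = 'yellow'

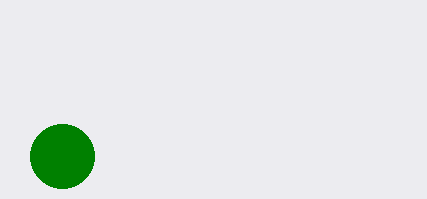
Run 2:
center_x = 62, center_y = 156, radius = 32, color = 'green'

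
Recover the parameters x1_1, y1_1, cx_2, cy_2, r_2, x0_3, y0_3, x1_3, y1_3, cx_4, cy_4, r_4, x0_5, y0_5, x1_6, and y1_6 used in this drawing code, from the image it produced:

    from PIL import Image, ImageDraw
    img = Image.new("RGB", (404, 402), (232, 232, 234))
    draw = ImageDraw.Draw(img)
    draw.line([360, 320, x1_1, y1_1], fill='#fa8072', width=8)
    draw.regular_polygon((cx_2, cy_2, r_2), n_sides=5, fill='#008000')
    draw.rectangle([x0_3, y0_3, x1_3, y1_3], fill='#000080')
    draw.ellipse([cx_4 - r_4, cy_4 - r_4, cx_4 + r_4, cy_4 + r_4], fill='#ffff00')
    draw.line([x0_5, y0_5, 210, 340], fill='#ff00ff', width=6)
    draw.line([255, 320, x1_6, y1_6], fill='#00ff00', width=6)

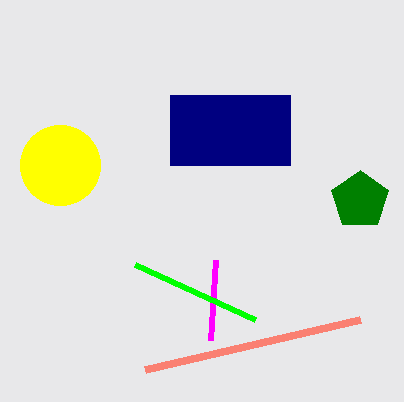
x1_1 = 145, y1_1 = 370, cx_2 = 360, cy_2 = 200, r_2 = 30, x0_3 = 170, y0_3 = 95, x1_3 = 290, y1_3 = 165, cx_4 = 60, cy_4 = 165, r_4 = 40, x0_5 = 215, y0_5 = 260, x1_6 = 135, y1_6 = 265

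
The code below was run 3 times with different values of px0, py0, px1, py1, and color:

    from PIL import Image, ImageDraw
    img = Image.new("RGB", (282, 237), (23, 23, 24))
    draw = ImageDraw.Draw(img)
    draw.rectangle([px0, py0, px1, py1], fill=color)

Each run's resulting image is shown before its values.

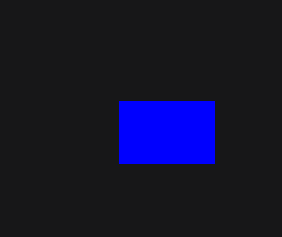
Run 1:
px0 = 119, py0 = 101, px1 = 214, py1 = 163, color = 'blue'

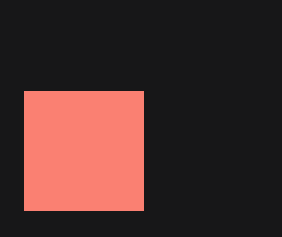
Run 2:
px0 = 24; py0 = 91; px1 = 143; py1 = 210; color = 'salmon'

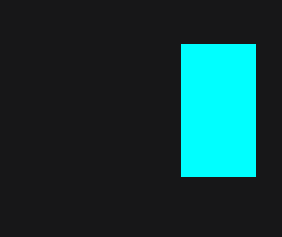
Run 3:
px0 = 181
py0 = 44
px1 = 255
py1 = 176
color = 'cyan'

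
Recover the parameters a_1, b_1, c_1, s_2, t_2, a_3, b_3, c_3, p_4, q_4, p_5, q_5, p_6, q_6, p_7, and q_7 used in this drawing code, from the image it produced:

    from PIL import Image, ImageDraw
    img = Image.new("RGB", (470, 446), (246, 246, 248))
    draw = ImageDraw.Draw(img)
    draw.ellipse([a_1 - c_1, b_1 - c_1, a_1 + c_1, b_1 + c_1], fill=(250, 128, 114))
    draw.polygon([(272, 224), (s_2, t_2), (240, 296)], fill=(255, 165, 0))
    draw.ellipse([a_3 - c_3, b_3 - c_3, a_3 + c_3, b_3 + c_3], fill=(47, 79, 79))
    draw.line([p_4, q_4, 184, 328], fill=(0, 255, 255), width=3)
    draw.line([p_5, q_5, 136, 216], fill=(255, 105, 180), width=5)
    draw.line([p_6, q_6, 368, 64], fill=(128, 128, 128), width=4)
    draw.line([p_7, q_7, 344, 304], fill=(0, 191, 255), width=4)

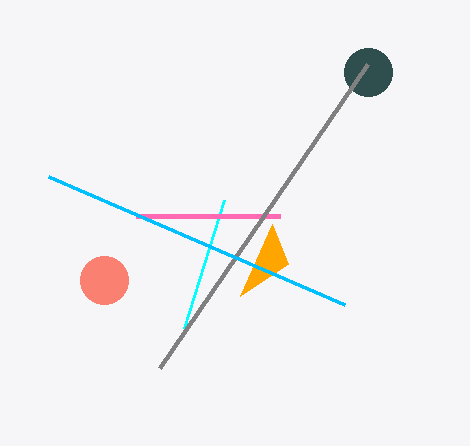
a_1 = 104, b_1 = 280, c_1 = 24, s_2 = 288, t_2 = 264, a_3 = 368, b_3 = 72, c_3 = 24, p_4 = 224, q_4 = 200, p_5 = 280, q_5 = 216, p_6 = 160, q_6 = 368, p_7 = 48, q_7 = 176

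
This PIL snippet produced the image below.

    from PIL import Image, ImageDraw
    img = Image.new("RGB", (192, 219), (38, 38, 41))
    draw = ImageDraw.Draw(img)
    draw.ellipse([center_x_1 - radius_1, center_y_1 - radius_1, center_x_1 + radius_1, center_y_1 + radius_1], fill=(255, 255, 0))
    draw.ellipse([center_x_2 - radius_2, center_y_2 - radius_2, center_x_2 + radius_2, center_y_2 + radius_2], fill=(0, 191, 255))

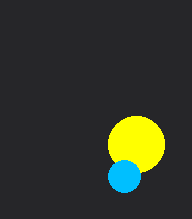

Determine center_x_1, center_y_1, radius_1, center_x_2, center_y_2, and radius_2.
center_x_1 = 136; center_y_1 = 144; radius_1 = 28; center_x_2 = 124; center_y_2 = 176; radius_2 = 16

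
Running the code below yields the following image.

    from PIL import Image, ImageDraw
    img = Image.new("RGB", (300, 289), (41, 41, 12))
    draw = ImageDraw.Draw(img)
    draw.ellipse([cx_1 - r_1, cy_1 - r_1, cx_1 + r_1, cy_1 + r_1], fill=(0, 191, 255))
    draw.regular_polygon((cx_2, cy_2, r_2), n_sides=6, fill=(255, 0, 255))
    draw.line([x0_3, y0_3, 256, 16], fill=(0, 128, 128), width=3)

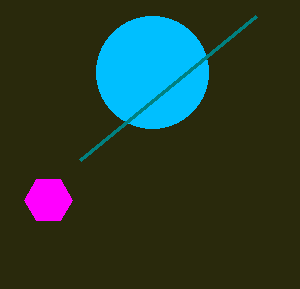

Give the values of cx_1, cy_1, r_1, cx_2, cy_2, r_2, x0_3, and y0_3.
cx_1 = 152; cy_1 = 72; r_1 = 56; cx_2 = 48; cy_2 = 200; r_2 = 24; x0_3 = 80; y0_3 = 160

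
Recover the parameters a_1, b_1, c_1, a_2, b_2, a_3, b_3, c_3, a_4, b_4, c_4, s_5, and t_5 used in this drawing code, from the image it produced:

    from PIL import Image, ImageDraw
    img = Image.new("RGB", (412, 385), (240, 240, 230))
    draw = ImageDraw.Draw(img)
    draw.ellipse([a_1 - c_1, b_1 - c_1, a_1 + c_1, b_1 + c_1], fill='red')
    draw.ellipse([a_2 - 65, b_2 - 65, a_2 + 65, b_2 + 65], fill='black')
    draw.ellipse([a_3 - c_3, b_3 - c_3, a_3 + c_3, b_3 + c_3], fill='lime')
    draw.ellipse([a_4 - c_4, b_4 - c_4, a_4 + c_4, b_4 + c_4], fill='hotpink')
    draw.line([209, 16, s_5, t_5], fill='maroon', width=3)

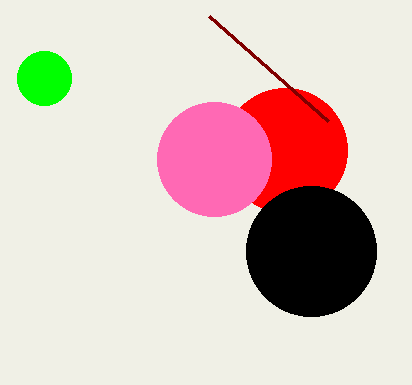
a_1 = 285; b_1 = 150; c_1 = 62; a_2 = 311; b_2 = 251; a_3 = 44; b_3 = 78; c_3 = 27; a_4 = 214; b_4 = 159; c_4 = 57; s_5 = 328; t_5 = 121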